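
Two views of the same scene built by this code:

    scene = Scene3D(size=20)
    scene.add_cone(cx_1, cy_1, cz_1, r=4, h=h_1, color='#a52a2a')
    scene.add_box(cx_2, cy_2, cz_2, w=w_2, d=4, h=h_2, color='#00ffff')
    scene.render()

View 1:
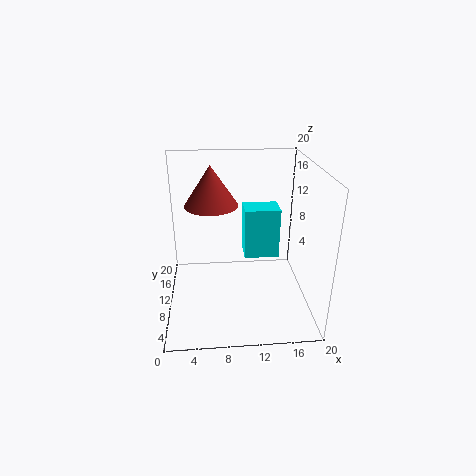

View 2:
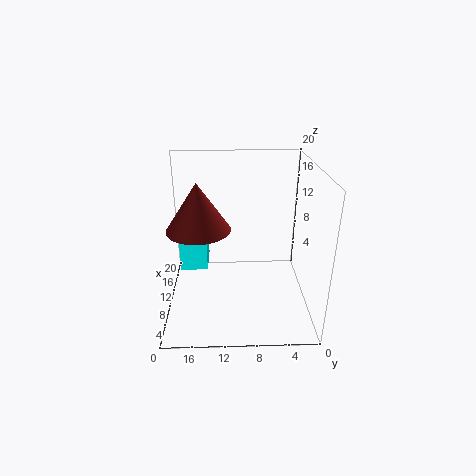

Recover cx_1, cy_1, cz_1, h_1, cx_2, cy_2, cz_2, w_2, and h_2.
cx_1 = 6.5; cy_1 = 15; cz_1 = 13; h_1 = 6; cx_2 = 11.5; cy_2 = 14.5; cz_2 = 4; w_2 = 5.5; h_2 = 8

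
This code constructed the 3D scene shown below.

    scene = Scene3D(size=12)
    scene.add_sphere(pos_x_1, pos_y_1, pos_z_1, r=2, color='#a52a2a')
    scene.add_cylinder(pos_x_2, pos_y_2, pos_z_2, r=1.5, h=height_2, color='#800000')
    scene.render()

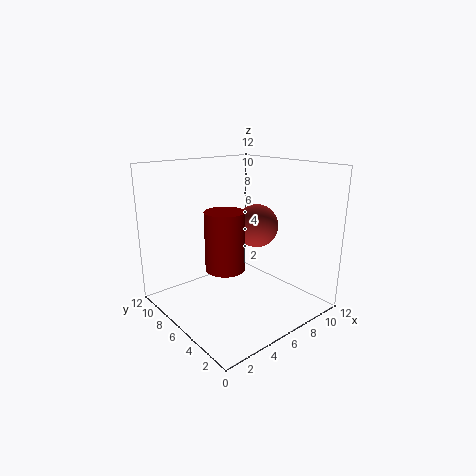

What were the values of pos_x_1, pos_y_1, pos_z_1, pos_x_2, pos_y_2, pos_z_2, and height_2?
pos_x_1 = 9.5; pos_y_1 = 7.5; pos_z_1 = 6; pos_x_2 = 3.5; pos_y_2 = 4.5; pos_z_2 = 4.5; height_2 = 4.5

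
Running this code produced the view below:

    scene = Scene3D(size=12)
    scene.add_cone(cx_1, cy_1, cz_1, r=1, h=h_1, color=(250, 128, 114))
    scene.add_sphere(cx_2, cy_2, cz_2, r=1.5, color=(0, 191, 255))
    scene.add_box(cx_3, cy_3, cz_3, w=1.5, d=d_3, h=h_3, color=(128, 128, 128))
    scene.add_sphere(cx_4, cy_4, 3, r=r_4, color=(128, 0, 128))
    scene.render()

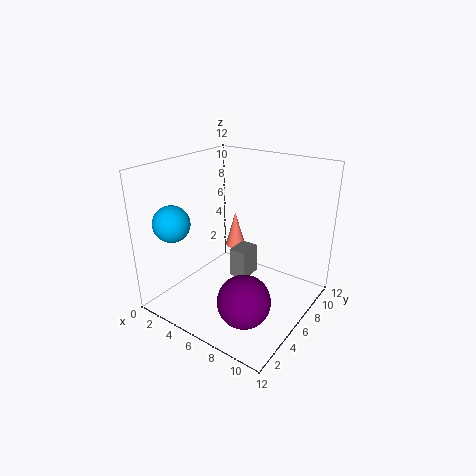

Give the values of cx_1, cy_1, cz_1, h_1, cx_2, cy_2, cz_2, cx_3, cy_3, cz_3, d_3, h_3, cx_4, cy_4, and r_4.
cx_1 = 2.5
cy_1 = 10.5
cz_1 = 2.5
h_1 = 3.5
cx_2 = 2
cy_2 = 2.5
cz_2 = 7.5
cx_3 = 5.5
cy_3 = 5.5
cz_3 = 2.5
d_3 = 2
h_3 = 2.5
cx_4 = 9
cy_4 = 2.5
r_4 = 2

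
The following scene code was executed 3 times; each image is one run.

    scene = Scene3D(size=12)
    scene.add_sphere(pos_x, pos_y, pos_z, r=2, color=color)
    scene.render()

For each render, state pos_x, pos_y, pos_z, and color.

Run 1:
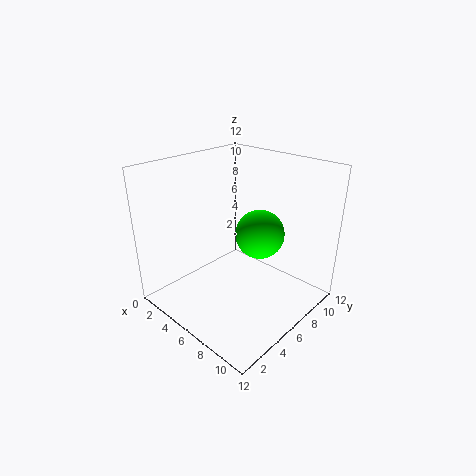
pos_x = 7.5; pos_y = 7; pos_z = 6.5; color = 'lime'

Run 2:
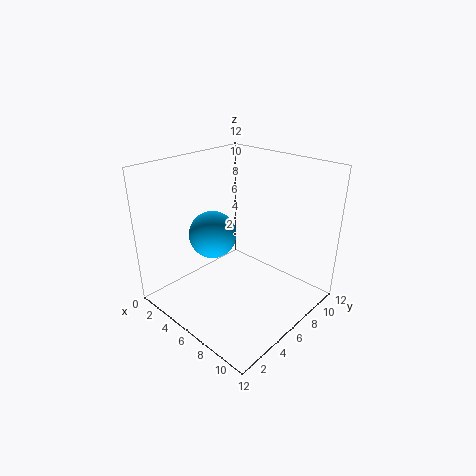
pos_x = 4; pos_y = 5; pos_z = 6; color = 'deepskyblue'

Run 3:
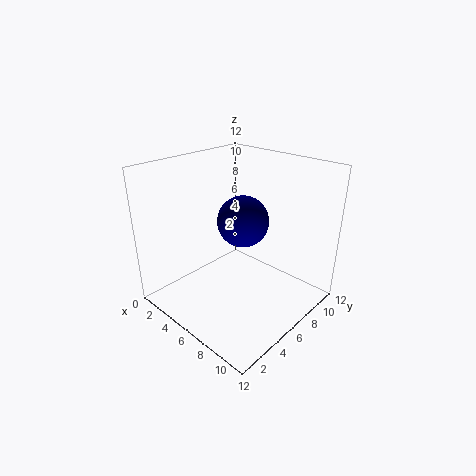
pos_x = 7; pos_y = 5.5; pos_z = 8; color = 'navy'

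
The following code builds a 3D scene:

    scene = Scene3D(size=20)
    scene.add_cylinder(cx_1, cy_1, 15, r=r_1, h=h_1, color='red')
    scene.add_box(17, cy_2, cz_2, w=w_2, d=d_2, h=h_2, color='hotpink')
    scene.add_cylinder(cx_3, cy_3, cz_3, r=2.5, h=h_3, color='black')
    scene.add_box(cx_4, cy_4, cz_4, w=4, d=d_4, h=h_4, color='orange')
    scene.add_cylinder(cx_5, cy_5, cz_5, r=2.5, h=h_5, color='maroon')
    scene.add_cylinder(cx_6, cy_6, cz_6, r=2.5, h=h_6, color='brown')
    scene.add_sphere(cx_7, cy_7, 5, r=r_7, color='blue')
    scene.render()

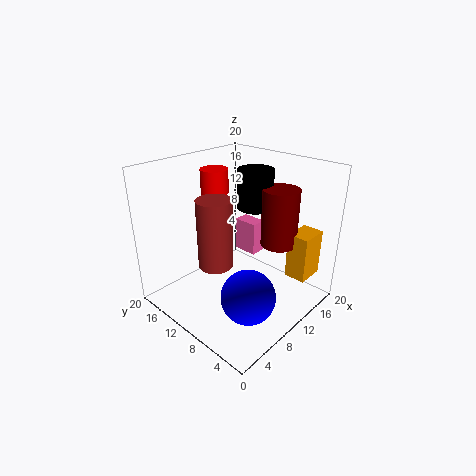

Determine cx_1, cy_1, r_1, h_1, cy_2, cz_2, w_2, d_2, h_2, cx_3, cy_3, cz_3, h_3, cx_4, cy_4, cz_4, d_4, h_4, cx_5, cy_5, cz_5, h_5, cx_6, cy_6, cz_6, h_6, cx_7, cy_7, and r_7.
cx_1 = 11, cy_1 = 15.5, r_1 = 2, h_1 = 3.5, cy_2 = 13, cz_2 = 3, w_2 = 2.5, d_2 = 4, h_2 = 5.5, cx_3 = 13.5, cy_3 = 10, cz_3 = 13.5, h_3 = 5.5, cx_4 = 14, cy_4 = 1.5, cz_4 = 4.5, d_4 = 3, h_4 = 6.5, cx_5 = 14, cy_5 = 6, cz_5 = 9, h_5 = 8, cx_6 = 8, cy_6 = 12.5, cz_6 = 5.5, h_6 = 10, cx_7 = 6, cy_7 = 4.5, r_7 = 3.5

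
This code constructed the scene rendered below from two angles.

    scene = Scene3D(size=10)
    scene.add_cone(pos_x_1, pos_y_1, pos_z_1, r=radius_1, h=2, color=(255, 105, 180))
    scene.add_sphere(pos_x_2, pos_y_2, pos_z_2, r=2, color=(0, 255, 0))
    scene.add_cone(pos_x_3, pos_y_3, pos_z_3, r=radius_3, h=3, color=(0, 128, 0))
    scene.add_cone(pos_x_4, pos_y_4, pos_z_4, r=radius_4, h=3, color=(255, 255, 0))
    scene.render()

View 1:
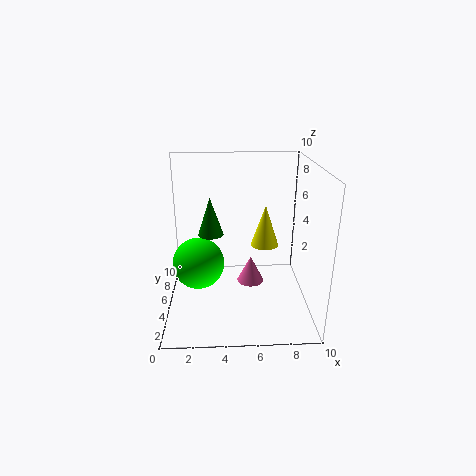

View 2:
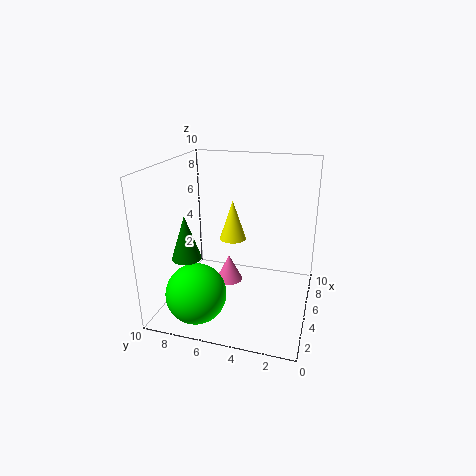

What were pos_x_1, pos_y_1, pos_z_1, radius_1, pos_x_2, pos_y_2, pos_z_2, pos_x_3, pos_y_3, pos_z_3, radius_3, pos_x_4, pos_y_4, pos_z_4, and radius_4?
pos_x_1 = 6, pos_y_1 = 6, pos_z_1 = 1, radius_1 = 1, pos_x_2 = 2, pos_y_2 = 7, pos_z_2 = 2, pos_x_3 = 3, pos_y_3 = 8, pos_z_3 = 4, radius_3 = 1, pos_x_4 = 7, pos_y_4 = 6, pos_z_4 = 4, radius_4 = 1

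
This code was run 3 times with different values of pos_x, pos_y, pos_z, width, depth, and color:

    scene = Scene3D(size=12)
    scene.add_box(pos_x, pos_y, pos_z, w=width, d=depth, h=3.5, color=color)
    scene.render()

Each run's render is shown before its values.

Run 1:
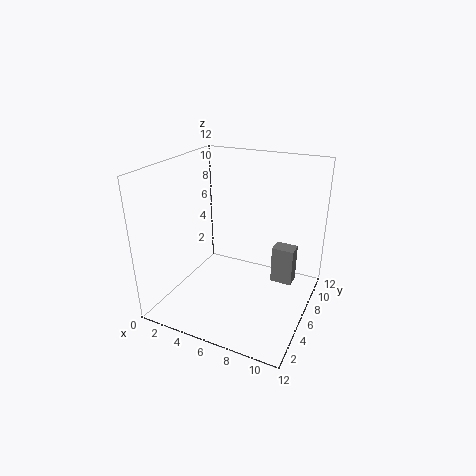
pos_x = 8; pos_y = 9; pos_z = 0.5; width = 2; depth = 1.5; color = 'gray'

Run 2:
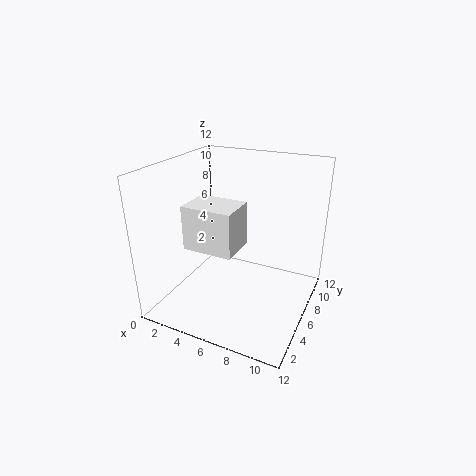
pos_x = 3; pos_y = 2.5; pos_z = 6; width = 4; depth = 3; color = 'white'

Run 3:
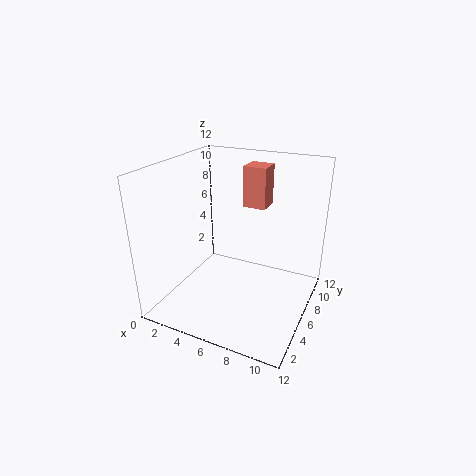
pos_x = 5.5; pos_y = 8; pos_z = 8; width = 2; depth = 2; color = 'salmon'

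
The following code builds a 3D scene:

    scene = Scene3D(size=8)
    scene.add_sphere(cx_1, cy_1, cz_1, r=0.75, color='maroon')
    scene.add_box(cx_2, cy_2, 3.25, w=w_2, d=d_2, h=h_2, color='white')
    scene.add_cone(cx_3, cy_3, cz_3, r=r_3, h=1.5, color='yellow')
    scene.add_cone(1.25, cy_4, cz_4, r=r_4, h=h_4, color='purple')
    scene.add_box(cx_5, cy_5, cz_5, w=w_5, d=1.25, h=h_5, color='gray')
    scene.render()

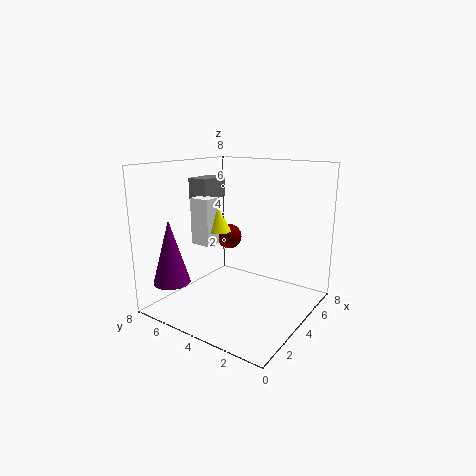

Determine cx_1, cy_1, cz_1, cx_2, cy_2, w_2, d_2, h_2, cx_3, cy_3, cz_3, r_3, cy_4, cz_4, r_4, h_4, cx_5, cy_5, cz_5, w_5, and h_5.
cx_1 = 5.25, cy_1 = 5.5, cz_1 = 3.5, cx_2 = 3.5, cy_2 = 5.75, w_2 = 1, d_2 = 1.25, h_2 = 2.75, cx_3 = 4.5, cy_3 = 5.75, cz_3 = 4, r_3 = 0.75, cy_4 = 6.5, cz_4 = 1.75, r_4 = 1, h_4 = 3.5, cx_5 = 4.25, cy_5 = 6.5, cz_5 = 5.75, w_5 = 2, h_5 = 1.25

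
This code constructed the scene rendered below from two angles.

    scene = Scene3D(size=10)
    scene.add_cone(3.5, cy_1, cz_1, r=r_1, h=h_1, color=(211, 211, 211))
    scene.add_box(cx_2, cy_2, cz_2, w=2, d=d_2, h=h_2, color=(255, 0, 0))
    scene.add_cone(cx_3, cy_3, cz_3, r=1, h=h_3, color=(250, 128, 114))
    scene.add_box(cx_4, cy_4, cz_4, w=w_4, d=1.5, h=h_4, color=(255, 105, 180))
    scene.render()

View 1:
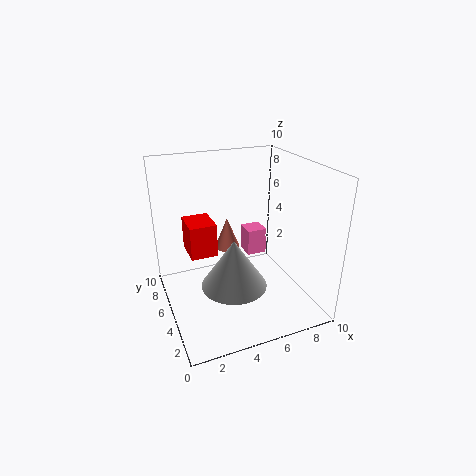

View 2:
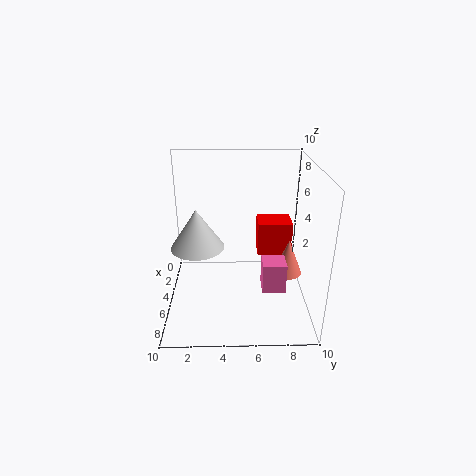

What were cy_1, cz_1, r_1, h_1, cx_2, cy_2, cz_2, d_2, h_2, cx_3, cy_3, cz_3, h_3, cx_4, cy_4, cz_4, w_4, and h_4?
cy_1 = 2
cz_1 = 3.5
r_1 = 2
h_1 = 3
cx_2 = 2
cy_2 = 6.5
cz_2 = 3
d_2 = 2.5
h_2 = 2.5
cx_3 = 5.5
cy_3 = 8.5
cz_3 = 2.5
h_3 = 2.5
cx_4 = 6.5
cy_4 = 6.5
cz_4 = 2.5
w_4 = 1.5
h_4 = 2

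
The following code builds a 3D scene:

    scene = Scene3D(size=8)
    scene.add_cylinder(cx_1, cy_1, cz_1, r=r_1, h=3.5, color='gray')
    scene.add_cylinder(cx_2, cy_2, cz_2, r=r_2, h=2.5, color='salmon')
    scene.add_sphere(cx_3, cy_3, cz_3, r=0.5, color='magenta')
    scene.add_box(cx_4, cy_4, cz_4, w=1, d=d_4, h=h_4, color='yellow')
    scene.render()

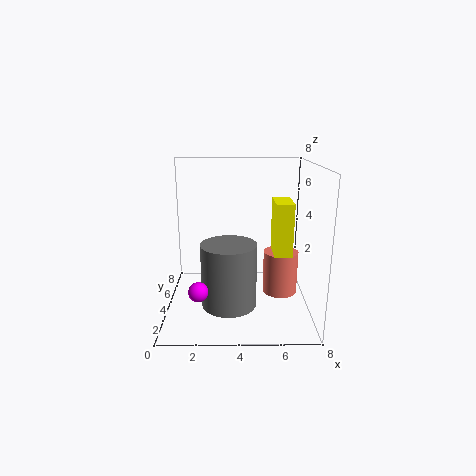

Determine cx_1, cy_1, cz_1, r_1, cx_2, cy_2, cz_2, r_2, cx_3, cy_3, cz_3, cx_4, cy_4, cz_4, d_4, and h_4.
cx_1 = 3.5, cy_1 = 3, cz_1 = 0.5, r_1 = 1.5, cx_2 = 6.5, cy_2 = 4.5, cz_2 = 0.5, r_2 = 1, cx_3 = 2, cy_3 = 1.5, cz_3 = 2, cx_4 = 6, cy_4 = 3.5, cz_4 = 3, d_4 = 2, h_4 = 3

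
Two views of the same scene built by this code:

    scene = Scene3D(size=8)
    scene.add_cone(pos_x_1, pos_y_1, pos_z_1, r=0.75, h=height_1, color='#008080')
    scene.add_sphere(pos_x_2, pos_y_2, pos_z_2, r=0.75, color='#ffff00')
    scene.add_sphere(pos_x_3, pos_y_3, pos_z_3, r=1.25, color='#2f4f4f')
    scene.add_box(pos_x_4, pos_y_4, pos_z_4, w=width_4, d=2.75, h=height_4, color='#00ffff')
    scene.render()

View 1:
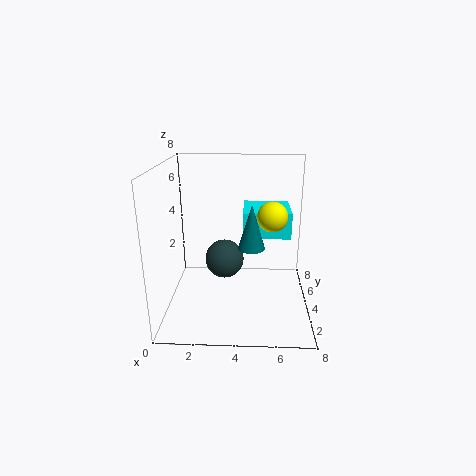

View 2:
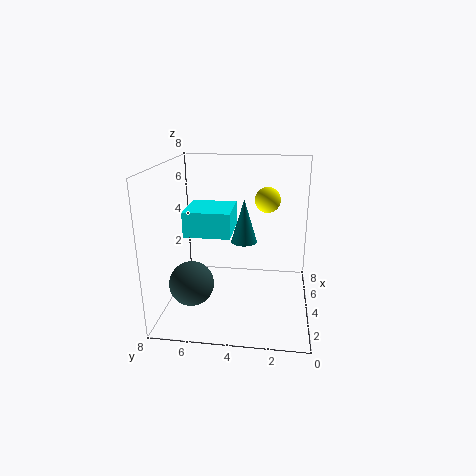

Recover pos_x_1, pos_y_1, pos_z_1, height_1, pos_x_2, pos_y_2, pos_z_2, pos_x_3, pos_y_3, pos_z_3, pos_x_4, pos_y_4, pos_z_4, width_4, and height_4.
pos_x_1 = 4.75, pos_y_1 = 3.75, pos_z_1 = 3.5, height_1 = 2.5, pos_x_2 = 5.75, pos_y_2 = 2.5, pos_z_2 = 5.75, pos_x_3 = 3, pos_y_3 = 6.5, pos_z_3 = 1.5, pos_x_4 = 4.25, pos_y_4 = 4.5, pos_z_4 = 3.75, width_4 = 2.75, height_4 = 1.5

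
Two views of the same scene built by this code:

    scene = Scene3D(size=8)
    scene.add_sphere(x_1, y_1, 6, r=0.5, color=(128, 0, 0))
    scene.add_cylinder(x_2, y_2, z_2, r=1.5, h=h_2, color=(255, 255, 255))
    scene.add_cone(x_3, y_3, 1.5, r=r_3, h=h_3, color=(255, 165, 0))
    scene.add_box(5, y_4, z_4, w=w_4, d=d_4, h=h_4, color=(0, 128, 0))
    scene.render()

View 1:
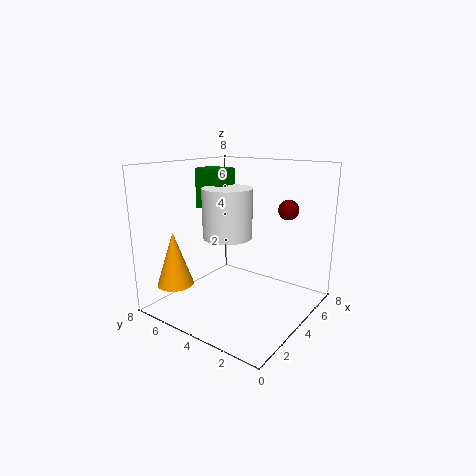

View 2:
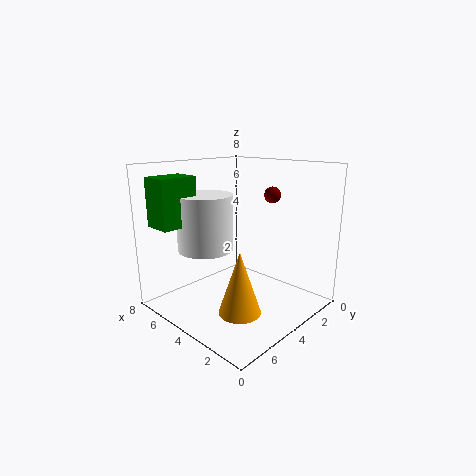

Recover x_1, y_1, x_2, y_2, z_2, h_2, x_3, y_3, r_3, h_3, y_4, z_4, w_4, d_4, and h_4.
x_1 = 4, y_1 = 1, x_2 = 5, y_2 = 5.5, z_2 = 3.5, h_2 = 3, x_3 = 1.5, y_3 = 6.5, r_3 = 1, h_3 = 3, y_4 = 6, z_4 = 5, w_4 = 1.5, d_4 = 2, h_4 = 2.5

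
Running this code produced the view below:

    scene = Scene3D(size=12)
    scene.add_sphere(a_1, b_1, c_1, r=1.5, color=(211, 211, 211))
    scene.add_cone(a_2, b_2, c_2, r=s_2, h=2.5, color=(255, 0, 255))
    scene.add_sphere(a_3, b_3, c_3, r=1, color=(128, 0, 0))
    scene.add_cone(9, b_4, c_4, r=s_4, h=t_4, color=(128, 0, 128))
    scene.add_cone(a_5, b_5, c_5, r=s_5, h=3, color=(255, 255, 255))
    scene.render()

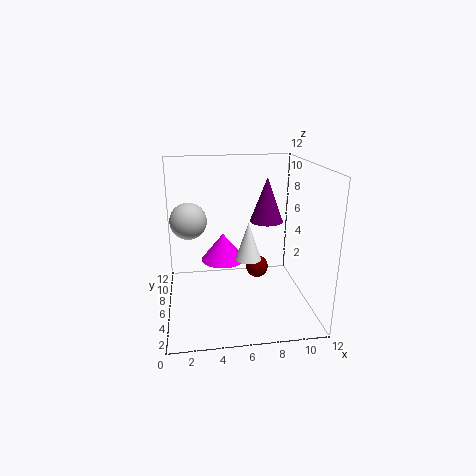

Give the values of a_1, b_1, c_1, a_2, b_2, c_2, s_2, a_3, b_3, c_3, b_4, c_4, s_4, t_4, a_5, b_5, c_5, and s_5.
a_1 = 2; b_1 = 6.5; c_1 = 7.5; a_2 = 5; b_2 = 8.5; c_2 = 3; s_2 = 2; a_3 = 8; b_3 = 7.5; c_3 = 2.5; b_4 = 8.5; c_4 = 6.5; s_4 = 1.5; t_4 = 4; a_5 = 6.5; b_5 = 4; c_5 = 5; s_5 = 1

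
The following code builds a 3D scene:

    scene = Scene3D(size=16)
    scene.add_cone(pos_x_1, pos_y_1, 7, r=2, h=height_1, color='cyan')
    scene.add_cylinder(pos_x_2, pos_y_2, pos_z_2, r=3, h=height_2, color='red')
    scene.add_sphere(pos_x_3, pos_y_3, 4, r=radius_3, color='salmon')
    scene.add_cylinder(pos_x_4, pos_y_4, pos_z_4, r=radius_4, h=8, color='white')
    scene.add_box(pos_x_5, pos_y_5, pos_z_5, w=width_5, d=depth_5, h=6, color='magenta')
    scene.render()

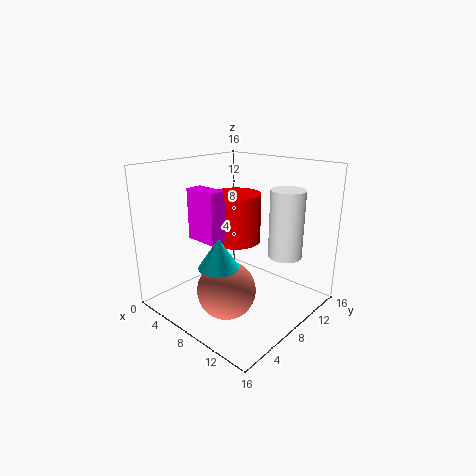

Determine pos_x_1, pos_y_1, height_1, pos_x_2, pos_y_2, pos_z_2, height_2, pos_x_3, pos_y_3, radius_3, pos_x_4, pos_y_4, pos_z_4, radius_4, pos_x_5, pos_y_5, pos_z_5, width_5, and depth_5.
pos_x_1 = 10, pos_y_1 = 3, height_1 = 3, pos_x_2 = 5, pos_y_2 = 11, pos_z_2 = 6, height_2 = 6, pos_x_3 = 10, pos_y_3 = 4, radius_3 = 3, pos_x_4 = 11, pos_y_4 = 13, pos_z_4 = 5, radius_4 = 2, pos_x_5 = 2, pos_y_5 = 6, pos_z_5 = 7, width_5 = 4, depth_5 = 2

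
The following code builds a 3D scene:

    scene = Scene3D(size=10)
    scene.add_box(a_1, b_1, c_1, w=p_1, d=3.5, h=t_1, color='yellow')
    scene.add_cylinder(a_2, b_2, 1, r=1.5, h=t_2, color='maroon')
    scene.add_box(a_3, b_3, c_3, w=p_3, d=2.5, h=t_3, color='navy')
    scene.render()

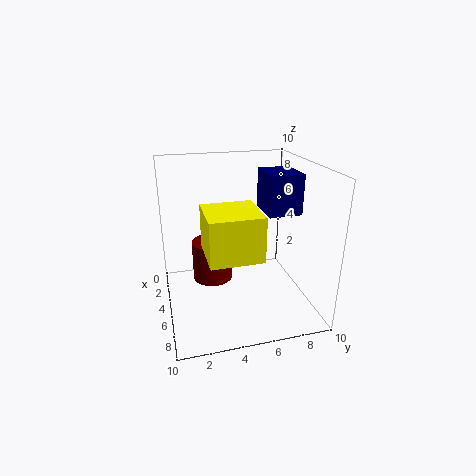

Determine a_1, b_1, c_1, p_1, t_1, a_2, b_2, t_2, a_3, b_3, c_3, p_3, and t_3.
a_1 = 4.5; b_1 = 2.5; c_1 = 4.5; p_1 = 3.5; t_1 = 3; a_2 = 3; b_2 = 3.5; t_2 = 3; a_3 = 1.5; b_3 = 7.5; c_3 = 6; p_3 = 3; t_3 = 3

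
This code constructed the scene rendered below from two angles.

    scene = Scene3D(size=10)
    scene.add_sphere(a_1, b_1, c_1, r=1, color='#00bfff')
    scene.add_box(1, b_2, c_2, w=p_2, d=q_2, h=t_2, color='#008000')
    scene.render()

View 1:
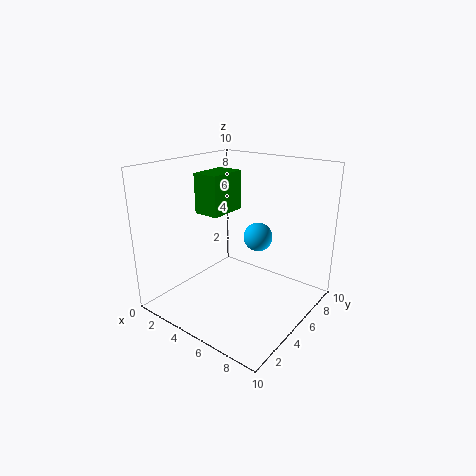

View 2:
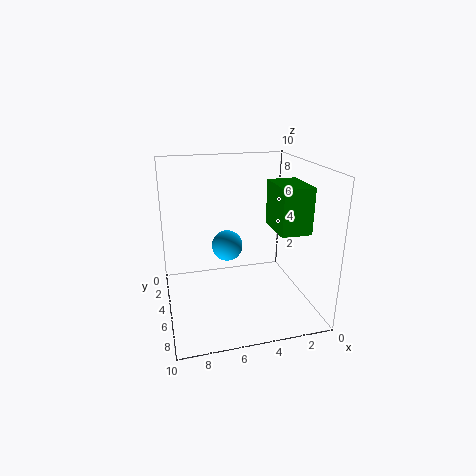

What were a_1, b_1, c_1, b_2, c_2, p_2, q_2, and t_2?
a_1 = 6
b_1 = 6
c_1 = 5
b_2 = 5
c_2 = 6
p_2 = 2
q_2 = 3
t_2 = 3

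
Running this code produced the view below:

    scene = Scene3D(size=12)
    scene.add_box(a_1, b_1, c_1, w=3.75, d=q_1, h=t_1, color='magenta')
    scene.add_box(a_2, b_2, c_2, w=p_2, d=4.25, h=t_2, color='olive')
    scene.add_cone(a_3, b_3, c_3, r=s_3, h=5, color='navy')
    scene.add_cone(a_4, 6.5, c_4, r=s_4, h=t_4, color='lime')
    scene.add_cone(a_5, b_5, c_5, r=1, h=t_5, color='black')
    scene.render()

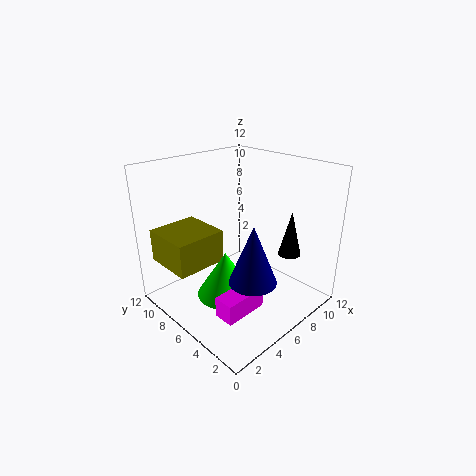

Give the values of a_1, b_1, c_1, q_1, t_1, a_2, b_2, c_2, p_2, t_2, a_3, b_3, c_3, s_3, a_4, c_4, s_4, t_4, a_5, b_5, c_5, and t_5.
a_1 = 2.5, b_1 = 3.25, c_1 = 0.5, q_1 = 1.75, t_1 = 1.75, a_2 = 0.75, b_2 = 6.75, c_2 = 4, p_2 = 4.25, t_2 = 2.75, a_3 = 5.75, b_3 = 4, c_3 = 2.75, s_3 = 2, a_4 = 5, c_4 = 0.75, s_4 = 2.5, t_4 = 4, a_5 = 10.25, b_5 = 3.75, c_5 = 3.75, t_5 = 4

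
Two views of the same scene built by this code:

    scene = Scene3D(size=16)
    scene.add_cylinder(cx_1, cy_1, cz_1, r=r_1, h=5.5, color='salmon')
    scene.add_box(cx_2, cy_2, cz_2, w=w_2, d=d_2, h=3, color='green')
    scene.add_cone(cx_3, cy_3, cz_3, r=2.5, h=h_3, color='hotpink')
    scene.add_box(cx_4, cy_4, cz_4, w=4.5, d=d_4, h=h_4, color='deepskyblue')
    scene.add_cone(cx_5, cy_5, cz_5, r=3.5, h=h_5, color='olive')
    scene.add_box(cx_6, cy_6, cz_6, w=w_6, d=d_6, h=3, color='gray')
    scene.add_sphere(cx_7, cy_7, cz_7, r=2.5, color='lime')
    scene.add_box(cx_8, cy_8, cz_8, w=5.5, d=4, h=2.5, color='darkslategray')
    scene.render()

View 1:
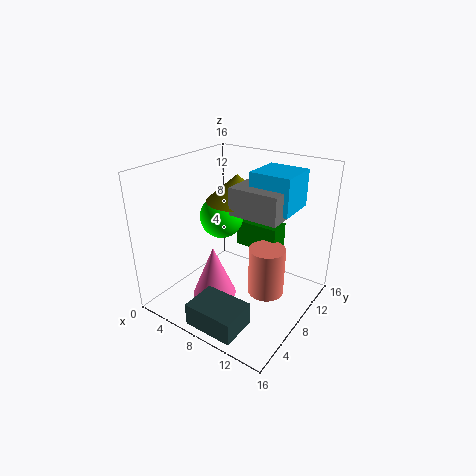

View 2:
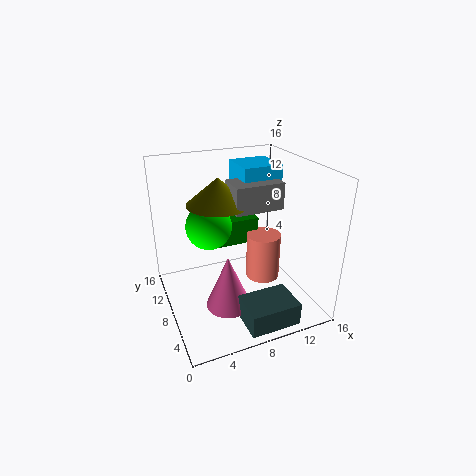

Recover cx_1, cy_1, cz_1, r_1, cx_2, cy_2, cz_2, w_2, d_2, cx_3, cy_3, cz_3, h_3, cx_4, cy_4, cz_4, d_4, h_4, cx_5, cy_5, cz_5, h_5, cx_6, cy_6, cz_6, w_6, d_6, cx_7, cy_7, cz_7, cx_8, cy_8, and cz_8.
cx_1 = 11.5
cy_1 = 8.5
cz_1 = 2
r_1 = 2
cx_2 = 6.5
cy_2 = 10
cz_2 = 6
w_2 = 5
d_2 = 2.5
cx_3 = 6
cy_3 = 6
cz_3 = 1
h_3 = 6
cx_4 = 9
cy_4 = 8.5
cz_4 = 11.5
d_4 = 4.5
h_4 = 4
cx_5 = 6.5
cy_5 = 10
cz_5 = 11.5
h_5 = 3
cx_6 = 7.5
cy_6 = 7
cz_6 = 11
w_6 = 5.5
d_6 = 3.5
cx_7 = 5
cy_7 = 9
cz_7 = 9.5
cx_8 = 6.5
cy_8 = 0.5
cz_8 = 0.5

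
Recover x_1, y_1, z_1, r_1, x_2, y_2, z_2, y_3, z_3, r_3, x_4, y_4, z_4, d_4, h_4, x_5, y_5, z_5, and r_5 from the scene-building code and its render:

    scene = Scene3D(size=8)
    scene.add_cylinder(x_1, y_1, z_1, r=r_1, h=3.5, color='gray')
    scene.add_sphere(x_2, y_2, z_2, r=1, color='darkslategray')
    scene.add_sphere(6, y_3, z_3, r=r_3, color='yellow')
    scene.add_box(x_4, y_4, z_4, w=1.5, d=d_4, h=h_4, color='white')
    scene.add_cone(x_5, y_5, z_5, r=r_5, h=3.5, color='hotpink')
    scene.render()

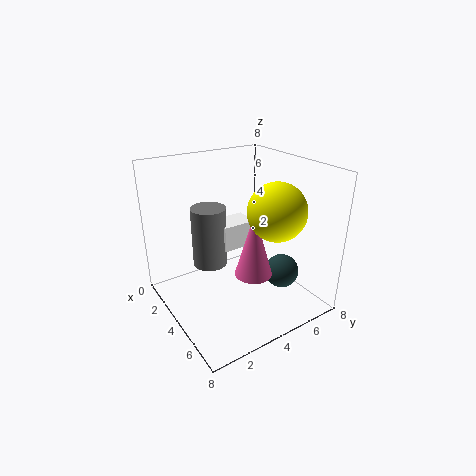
x_1 = 2.5; y_1 = 3; z_1 = 2; r_1 = 1; x_2 = 5; y_2 = 6.5; z_2 = 1.5; y_3 = 5; z_3 = 6; r_3 = 1.5; x_4 = 2; y_4 = 3.5; z_4 = 3; d_4 = 2; h_4 = 1.5; x_5 = 5.5; y_5 = 4; z_5 = 2.5; r_5 = 1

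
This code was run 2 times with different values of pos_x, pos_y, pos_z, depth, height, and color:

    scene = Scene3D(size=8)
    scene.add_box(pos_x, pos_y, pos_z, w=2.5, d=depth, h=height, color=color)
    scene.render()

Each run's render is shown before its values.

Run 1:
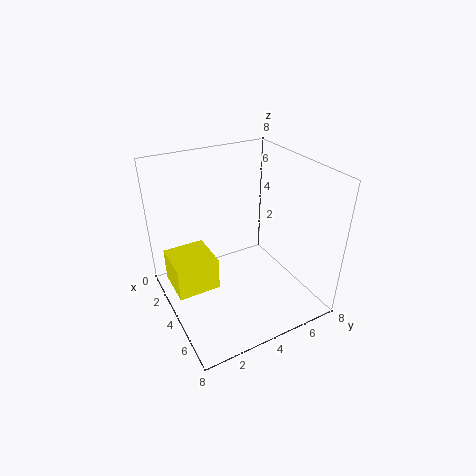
pos_x = 1
pos_y = 0.5
pos_z = 0.5
depth = 2.5
height = 2
color = 'yellow'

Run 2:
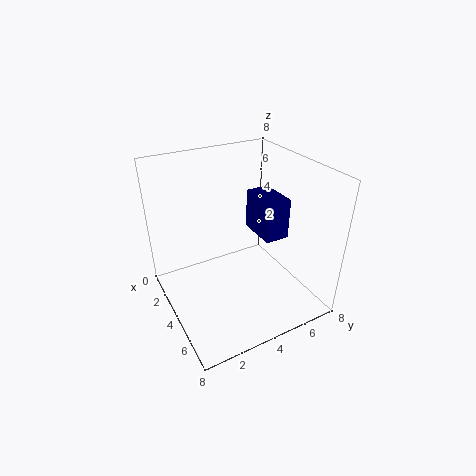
pos_x = 1.5
pos_y = 6
pos_z = 3
depth = 1.5
height = 2.5
color = 'navy'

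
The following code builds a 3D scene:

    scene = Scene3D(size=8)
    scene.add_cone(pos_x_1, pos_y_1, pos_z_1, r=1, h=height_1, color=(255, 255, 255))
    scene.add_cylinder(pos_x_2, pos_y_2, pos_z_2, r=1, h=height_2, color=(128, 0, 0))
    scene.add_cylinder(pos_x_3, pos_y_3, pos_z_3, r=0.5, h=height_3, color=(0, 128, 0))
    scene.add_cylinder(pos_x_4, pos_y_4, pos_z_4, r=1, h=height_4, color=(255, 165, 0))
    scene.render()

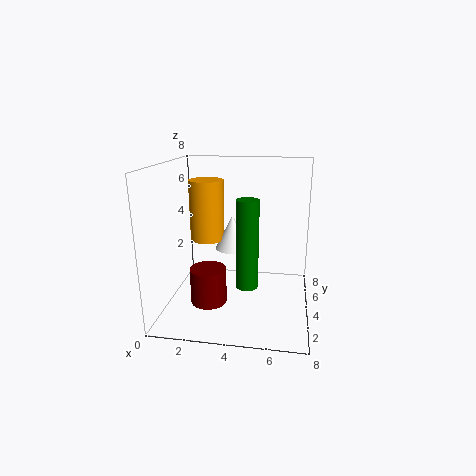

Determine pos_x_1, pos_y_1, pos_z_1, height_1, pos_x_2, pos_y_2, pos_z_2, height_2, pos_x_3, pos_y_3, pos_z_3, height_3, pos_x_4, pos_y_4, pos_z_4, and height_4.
pos_x_1 = 3.5, pos_y_1 = 5, pos_z_1 = 3, height_1 = 2, pos_x_2 = 2.5, pos_y_2 = 3, pos_z_2 = 0.5, height_2 = 2, pos_x_3 = 5, pos_y_3 = 0.5, pos_z_3 = 3, height_3 = 4, pos_x_4 = 2, pos_y_4 = 5, pos_z_4 = 3.5, height_4 = 3.5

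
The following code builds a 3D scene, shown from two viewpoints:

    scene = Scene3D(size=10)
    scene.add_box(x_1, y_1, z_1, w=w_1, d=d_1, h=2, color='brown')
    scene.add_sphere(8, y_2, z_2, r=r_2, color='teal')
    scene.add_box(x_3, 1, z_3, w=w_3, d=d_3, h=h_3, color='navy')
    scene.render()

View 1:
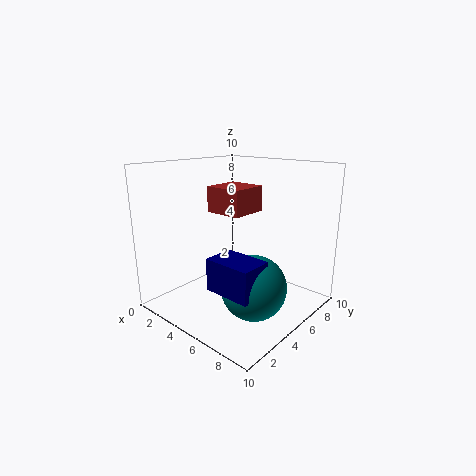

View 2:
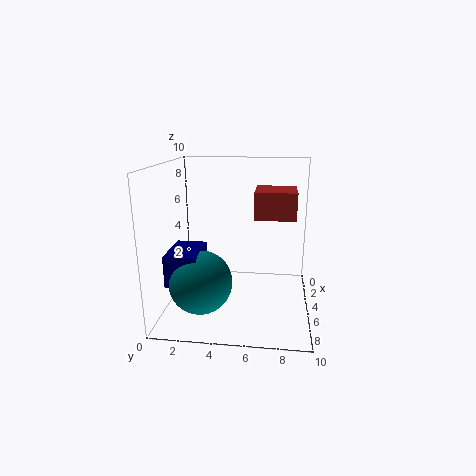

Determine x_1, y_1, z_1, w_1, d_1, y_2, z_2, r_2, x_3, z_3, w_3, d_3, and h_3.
x_1 = 1
y_1 = 6
z_1 = 6
w_1 = 3
d_1 = 3
y_2 = 3
z_2 = 3
r_2 = 2
x_3 = 6
z_3 = 3
w_3 = 3
d_3 = 2
h_3 = 2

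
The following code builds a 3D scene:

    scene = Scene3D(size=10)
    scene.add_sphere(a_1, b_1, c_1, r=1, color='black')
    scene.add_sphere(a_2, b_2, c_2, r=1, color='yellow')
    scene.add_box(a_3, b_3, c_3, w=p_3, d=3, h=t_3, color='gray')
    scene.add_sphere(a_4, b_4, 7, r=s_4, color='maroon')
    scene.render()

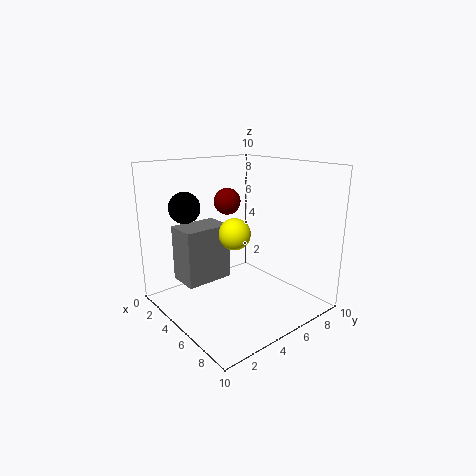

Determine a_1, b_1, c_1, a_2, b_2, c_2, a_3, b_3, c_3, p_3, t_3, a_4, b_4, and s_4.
a_1 = 4
b_1 = 1.5
c_1 = 7.5
a_2 = 6.5
b_2 = 3.5
c_2 = 6
a_3 = 4
b_3 = 0.5
c_3 = 3
p_3 = 2
t_3 = 3.5
a_4 = 2.5
b_4 = 6
s_4 = 1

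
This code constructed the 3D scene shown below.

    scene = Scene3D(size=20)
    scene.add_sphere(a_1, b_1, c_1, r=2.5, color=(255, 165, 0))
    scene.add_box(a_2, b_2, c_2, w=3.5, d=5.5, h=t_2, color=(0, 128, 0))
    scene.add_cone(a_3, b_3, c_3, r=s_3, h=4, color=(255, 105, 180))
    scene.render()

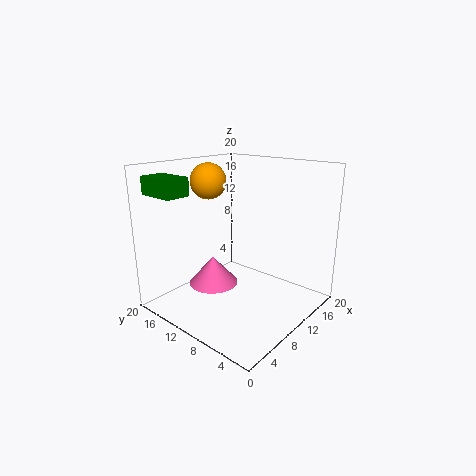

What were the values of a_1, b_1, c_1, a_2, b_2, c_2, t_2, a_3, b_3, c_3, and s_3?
a_1 = 9; b_1 = 14.5; c_1 = 17.5; a_2 = 2; b_2 = 14.5; c_2 = 16; t_2 = 2.5; a_3 = 8; b_3 = 13; c_3 = 3; s_3 = 3.5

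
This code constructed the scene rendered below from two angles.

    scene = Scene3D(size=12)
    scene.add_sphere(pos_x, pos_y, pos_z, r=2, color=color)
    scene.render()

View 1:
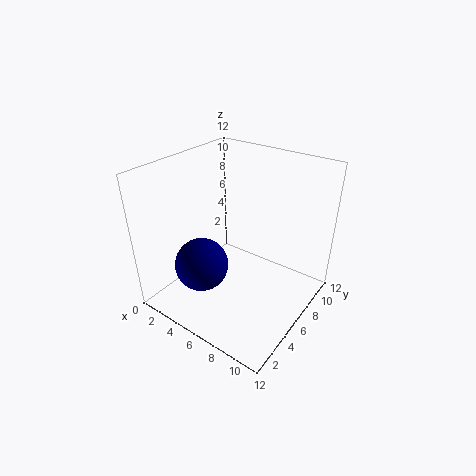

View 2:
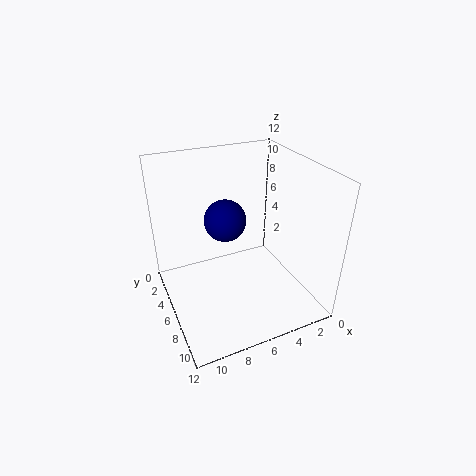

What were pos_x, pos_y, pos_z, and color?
pos_x = 5.5; pos_y = 2; pos_z = 5.5; color = 'navy'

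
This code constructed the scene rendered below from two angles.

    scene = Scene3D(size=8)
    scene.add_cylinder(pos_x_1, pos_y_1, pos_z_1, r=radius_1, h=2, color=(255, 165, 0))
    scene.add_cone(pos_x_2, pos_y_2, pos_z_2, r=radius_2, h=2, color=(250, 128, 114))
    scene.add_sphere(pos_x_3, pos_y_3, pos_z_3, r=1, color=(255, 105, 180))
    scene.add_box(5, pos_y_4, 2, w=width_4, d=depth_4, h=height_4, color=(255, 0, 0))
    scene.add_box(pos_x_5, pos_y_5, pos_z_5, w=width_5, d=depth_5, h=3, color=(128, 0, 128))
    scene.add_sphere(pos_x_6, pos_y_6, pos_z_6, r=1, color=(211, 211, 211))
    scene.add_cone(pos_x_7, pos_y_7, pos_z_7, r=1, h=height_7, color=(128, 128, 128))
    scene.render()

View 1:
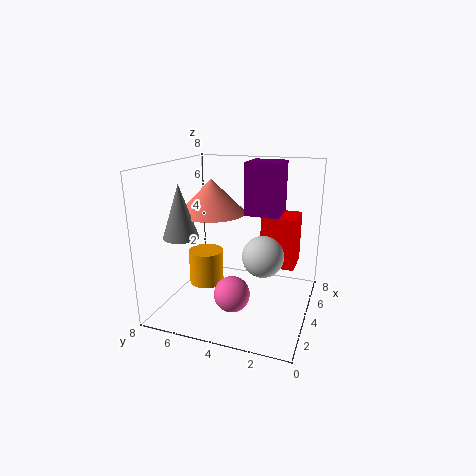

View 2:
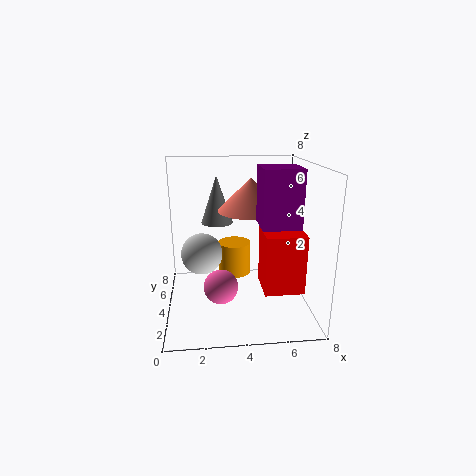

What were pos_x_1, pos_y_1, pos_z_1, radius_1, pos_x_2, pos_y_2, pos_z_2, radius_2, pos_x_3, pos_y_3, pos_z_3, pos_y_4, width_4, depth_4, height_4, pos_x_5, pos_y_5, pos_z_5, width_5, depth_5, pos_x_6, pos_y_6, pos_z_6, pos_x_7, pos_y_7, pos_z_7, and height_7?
pos_x_1 = 4; pos_y_1 = 6; pos_z_1 = 1; radius_1 = 1; pos_x_2 = 5; pos_y_2 = 6; pos_z_2 = 5; radius_2 = 2; pos_x_3 = 3; pos_y_3 = 4; pos_z_3 = 1; pos_y_4 = 1; width_4 = 2; depth_4 = 2; height_4 = 3; pos_x_5 = 5; pos_y_5 = 2; pos_z_5 = 5; width_5 = 2; depth_5 = 2; pos_x_6 = 2; pos_y_6 = 2; pos_z_6 = 4; pos_x_7 = 3; pos_y_7 = 7; pos_z_7 = 4; height_7 = 3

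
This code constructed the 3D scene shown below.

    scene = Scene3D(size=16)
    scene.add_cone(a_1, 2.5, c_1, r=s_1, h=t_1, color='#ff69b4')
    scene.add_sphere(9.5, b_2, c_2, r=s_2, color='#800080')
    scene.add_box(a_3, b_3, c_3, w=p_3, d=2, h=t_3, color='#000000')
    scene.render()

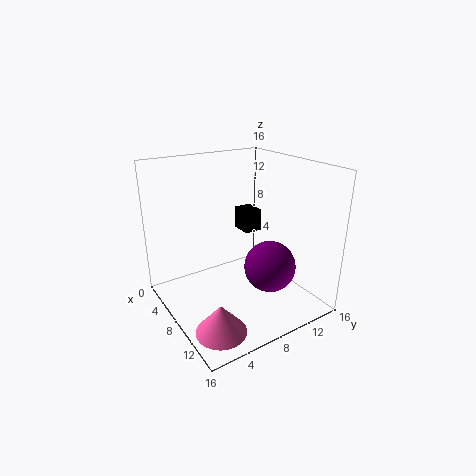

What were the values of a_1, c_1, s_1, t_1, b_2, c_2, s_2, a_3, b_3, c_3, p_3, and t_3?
a_1 = 13.5; c_1 = 1.5; s_1 = 2.5; t_1 = 3; b_2 = 11.5; c_2 = 4; s_2 = 3; a_3 = 5; b_3 = 9.5; c_3 = 8; p_3 = 2.5; t_3 = 2.5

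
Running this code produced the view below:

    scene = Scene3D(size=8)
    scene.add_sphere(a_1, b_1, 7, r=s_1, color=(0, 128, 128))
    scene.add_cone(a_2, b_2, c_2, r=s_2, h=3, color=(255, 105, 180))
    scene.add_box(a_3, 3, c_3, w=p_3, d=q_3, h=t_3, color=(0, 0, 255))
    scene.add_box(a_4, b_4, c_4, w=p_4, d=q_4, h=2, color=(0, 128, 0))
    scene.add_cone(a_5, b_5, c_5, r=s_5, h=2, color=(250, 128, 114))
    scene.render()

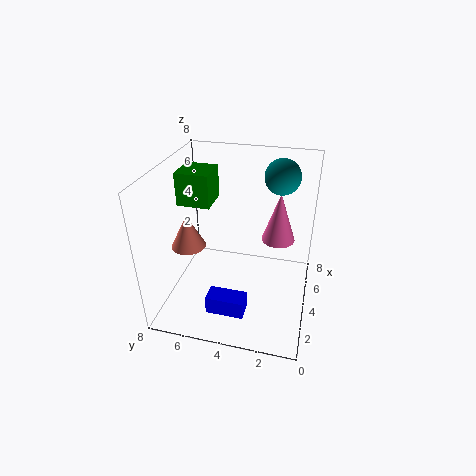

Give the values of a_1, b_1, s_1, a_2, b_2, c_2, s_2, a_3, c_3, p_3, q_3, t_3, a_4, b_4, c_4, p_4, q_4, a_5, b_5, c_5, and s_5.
a_1 = 6
b_1 = 2
s_1 = 1
a_2 = 6
b_2 = 2
c_2 = 3
s_2 = 1
a_3 = 1
c_3 = 1
p_3 = 1
q_3 = 2
t_3 = 1
a_4 = 5
b_4 = 6
c_4 = 5
p_4 = 2
q_4 = 2
a_5 = 4
b_5 = 7
c_5 = 3
s_5 = 1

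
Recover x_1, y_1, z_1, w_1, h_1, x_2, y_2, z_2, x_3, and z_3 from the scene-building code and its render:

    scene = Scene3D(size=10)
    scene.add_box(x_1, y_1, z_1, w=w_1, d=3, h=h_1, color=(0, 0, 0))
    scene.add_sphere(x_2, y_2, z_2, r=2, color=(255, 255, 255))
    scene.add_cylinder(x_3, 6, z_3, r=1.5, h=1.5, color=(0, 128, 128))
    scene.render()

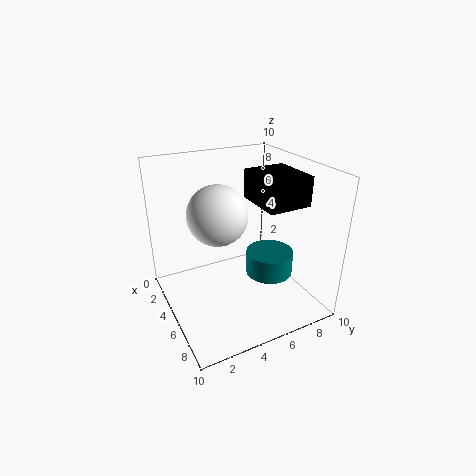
x_1 = 4; y_1 = 6; z_1 = 7.5; w_1 = 3.5; h_1 = 2; x_2 = 5; y_2 = 3.5; z_2 = 7; x_3 = 7.5; z_3 = 3.5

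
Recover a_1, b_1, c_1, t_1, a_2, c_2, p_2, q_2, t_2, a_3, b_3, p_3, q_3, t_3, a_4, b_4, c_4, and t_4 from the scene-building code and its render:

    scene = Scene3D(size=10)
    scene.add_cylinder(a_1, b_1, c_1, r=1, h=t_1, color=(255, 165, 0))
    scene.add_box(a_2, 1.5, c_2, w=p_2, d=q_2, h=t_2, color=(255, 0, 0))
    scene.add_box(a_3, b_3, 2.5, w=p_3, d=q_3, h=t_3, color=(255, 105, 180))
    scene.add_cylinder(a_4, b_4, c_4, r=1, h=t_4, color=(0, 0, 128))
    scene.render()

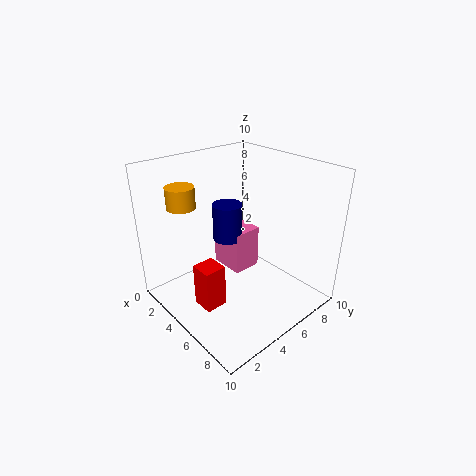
a_1 = 2; b_1 = 2.5; c_1 = 7; t_1 = 1.5; a_2 = 4.5; c_2 = 1; p_2 = 1.5; q_2 = 1.5; t_2 = 3; a_3 = 3; b_3 = 4.5; p_3 = 2.5; q_3 = 2; t_3 = 3; a_4 = 4.5; b_4 = 4.5; c_4 = 5; t_4 = 2.5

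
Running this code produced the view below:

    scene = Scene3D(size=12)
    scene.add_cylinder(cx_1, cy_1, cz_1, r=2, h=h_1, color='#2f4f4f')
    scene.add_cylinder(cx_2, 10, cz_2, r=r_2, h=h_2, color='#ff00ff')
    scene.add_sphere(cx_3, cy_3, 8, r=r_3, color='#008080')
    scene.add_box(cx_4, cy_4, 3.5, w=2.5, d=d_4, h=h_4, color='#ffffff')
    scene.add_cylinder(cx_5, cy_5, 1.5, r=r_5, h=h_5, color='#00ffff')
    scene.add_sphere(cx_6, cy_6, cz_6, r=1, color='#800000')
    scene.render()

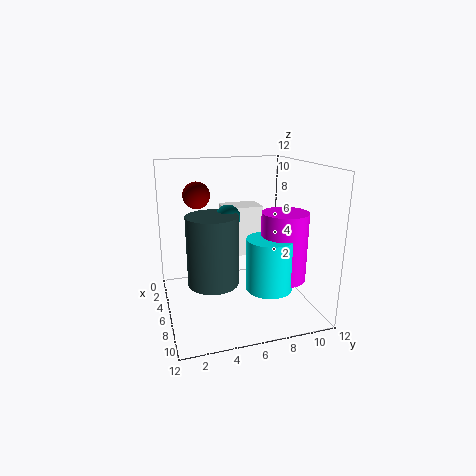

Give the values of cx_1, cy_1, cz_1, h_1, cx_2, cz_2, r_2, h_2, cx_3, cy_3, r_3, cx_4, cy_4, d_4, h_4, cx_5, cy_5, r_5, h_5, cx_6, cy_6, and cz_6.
cx_1 = 7.5
cy_1 = 3.5
cz_1 = 3
h_1 = 5.5
cx_2 = 6.5
cz_2 = 2
r_2 = 2
h_2 = 6
cx_3 = 6.5
cy_3 = 5
r_3 = 1
cx_4 = 1.5
cy_4 = 5.5
d_4 = 3.5
h_4 = 4.5
cx_5 = 7
cy_5 = 8.5
r_5 = 2
h_5 = 4.5
cx_6 = 7
cy_6 = 2.5
cz_6 = 10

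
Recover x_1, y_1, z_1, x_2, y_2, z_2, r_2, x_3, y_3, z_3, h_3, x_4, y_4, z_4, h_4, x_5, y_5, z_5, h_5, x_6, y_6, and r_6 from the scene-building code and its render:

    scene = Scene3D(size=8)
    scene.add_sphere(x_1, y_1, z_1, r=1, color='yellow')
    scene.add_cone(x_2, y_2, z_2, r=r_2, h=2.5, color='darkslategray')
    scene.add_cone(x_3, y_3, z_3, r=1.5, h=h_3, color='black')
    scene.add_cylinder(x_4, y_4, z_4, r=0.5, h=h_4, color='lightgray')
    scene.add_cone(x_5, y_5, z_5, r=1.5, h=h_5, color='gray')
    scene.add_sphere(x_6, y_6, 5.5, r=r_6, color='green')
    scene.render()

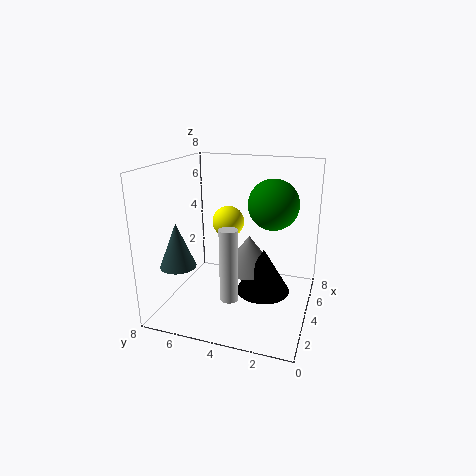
x_1 = 6.5; y_1 = 5.5; z_1 = 4; x_2 = 2.5; y_2 = 7; z_2 = 2.5; r_2 = 1; x_3 = 4; y_3 = 2.5; z_3 = 1; h_3 = 2.5; x_4 = 2.5; y_4 = 4; z_4 = 1; h_4 = 4; x_5 = 4.5; y_5 = 3.5; z_5 = 2; h_5 = 2; x_6 = 6; y_6 = 2.5; r_6 = 1.5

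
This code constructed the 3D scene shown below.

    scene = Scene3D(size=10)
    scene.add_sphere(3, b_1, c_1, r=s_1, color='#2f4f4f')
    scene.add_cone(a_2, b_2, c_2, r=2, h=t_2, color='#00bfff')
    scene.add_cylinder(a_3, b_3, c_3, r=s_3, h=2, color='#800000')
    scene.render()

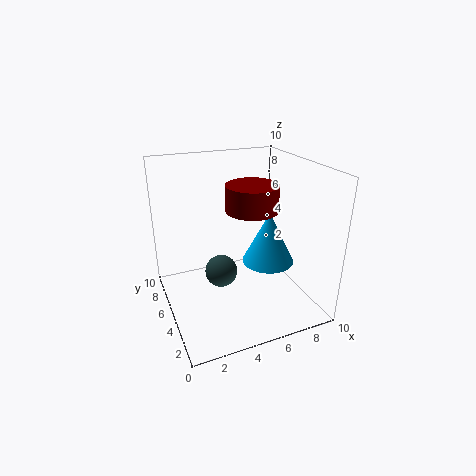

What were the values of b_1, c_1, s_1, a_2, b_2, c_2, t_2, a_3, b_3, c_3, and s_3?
b_1 = 3
c_1 = 4
s_1 = 1
a_2 = 8
b_2 = 6
c_2 = 2
t_2 = 4
a_3 = 7
b_3 = 7
c_3 = 6
s_3 = 2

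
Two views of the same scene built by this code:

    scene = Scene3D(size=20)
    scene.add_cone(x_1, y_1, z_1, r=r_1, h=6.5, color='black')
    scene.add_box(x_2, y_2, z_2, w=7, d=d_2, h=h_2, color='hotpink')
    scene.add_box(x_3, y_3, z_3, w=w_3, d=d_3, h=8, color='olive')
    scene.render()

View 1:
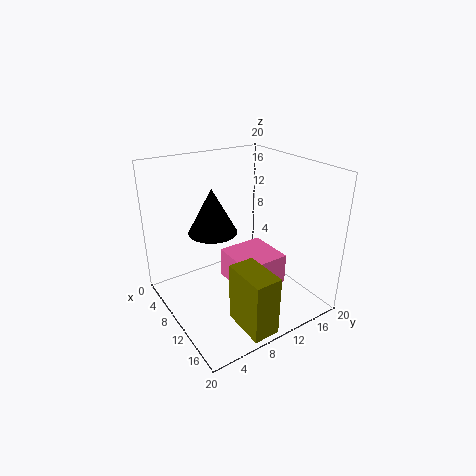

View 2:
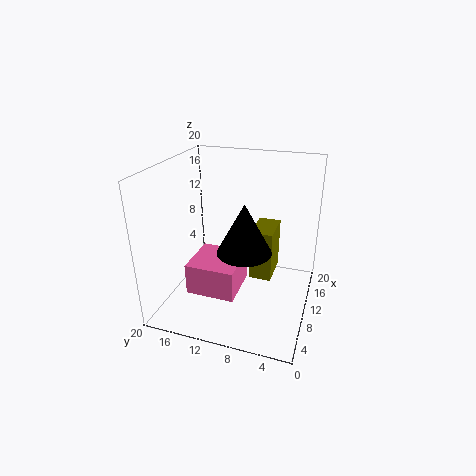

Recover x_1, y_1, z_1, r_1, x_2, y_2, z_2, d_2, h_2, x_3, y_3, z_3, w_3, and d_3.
x_1 = 6.5
y_1 = 8
z_1 = 10
r_1 = 3.5
x_2 = 6
y_2 = 9.5
z_2 = 2
d_2 = 7
h_2 = 4.5
x_3 = 14
y_3 = 6
z_3 = 1
w_3 = 6
d_3 = 3.5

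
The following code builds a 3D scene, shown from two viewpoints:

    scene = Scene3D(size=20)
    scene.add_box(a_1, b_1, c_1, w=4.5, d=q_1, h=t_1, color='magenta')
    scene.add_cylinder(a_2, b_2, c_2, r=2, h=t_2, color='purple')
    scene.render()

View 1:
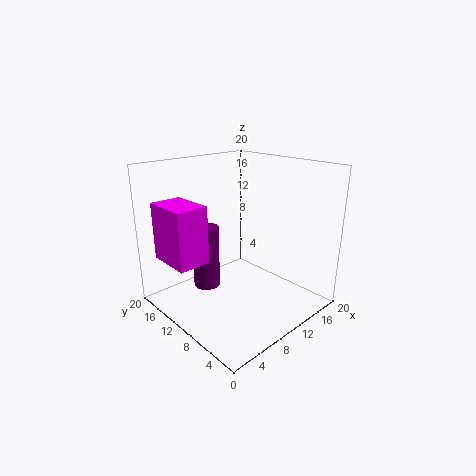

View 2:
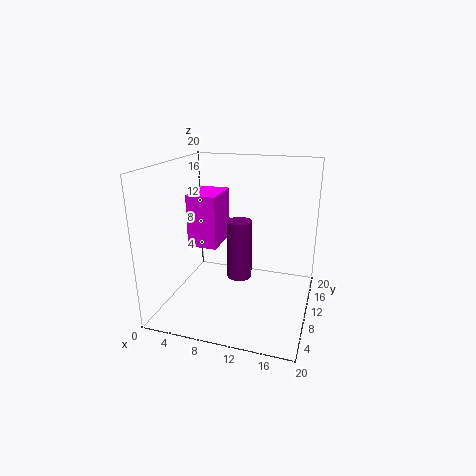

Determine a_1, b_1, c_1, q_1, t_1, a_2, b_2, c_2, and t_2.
a_1 = 1.5, b_1 = 11.5, c_1 = 7, q_1 = 6.5, t_1 = 8, a_2 = 8.5, b_2 = 15.5, c_2 = 1, t_2 = 9.5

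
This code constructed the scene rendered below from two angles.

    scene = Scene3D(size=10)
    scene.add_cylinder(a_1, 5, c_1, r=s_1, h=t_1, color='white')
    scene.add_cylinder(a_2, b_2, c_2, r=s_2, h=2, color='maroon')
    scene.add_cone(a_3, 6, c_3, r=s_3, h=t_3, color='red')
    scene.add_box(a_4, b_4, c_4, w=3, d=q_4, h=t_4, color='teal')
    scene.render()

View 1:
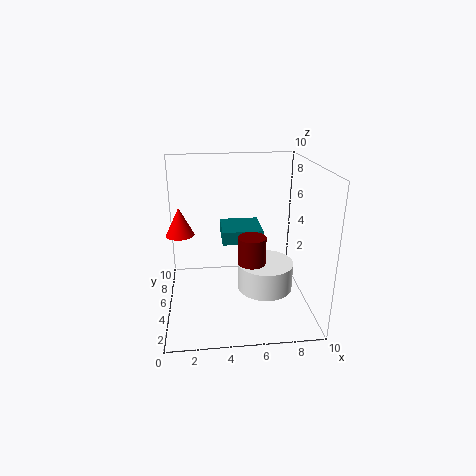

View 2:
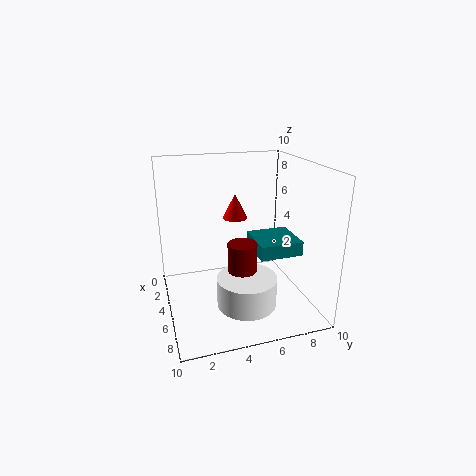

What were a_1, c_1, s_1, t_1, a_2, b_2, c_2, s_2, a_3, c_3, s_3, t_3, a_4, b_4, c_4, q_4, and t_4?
a_1 = 7; c_1 = 1; s_1 = 2; t_1 = 2; a_2 = 6; b_2 = 5; c_2 = 3; s_2 = 1; a_3 = 1; c_3 = 5; s_3 = 1; t_3 = 2; a_4 = 4; b_4 = 6; c_4 = 4; q_4 = 3; t_4 = 1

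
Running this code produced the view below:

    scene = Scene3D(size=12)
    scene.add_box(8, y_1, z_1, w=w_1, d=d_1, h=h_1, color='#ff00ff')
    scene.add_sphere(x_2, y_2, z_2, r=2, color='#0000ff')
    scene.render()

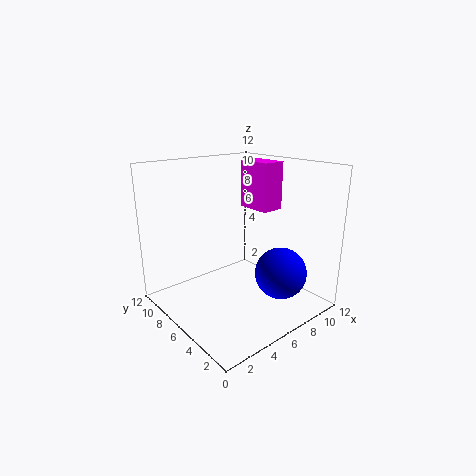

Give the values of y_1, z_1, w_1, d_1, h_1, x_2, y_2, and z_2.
y_1 = 5; z_1 = 8; w_1 = 2; d_1 = 3; h_1 = 4; x_2 = 7; y_2 = 2; z_2 = 4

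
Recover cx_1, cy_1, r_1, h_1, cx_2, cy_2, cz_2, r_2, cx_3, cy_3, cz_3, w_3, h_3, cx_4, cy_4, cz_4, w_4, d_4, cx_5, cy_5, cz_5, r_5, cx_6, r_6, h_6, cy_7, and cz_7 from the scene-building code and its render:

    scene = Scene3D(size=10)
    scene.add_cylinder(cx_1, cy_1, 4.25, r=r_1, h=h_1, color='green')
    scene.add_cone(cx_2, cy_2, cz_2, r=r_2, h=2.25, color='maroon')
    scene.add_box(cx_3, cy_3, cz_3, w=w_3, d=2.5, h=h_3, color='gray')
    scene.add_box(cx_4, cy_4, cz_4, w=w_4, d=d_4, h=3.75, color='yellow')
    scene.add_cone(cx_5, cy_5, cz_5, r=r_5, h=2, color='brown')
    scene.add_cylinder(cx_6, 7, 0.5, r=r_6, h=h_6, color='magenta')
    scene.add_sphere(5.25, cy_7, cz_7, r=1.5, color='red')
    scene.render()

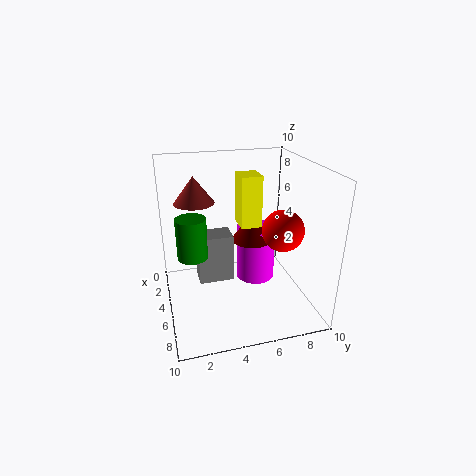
cx_1 = 5.5; cy_1 = 1.75; r_1 = 1; h_1 = 2.75; cx_2 = 3.5; cy_2 = 6.5; cz_2 = 4; r_2 = 1.5; cx_3 = 3; cy_3 = 2.25; cz_3 = 1.5; w_3 = 1.75; h_3 = 3.5; cx_4 = 2.5; cy_4 = 5.5; cz_4 = 5.25; w_4 = 1.75; d_4 = 1.5; cx_5 = 2; cy_5 = 2.5; cz_5 = 6.75; r_5 = 1.5; cx_6 = 3; r_6 = 1.5; h_6 = 4.25; cy_7 = 8.25; cz_7 = 5.25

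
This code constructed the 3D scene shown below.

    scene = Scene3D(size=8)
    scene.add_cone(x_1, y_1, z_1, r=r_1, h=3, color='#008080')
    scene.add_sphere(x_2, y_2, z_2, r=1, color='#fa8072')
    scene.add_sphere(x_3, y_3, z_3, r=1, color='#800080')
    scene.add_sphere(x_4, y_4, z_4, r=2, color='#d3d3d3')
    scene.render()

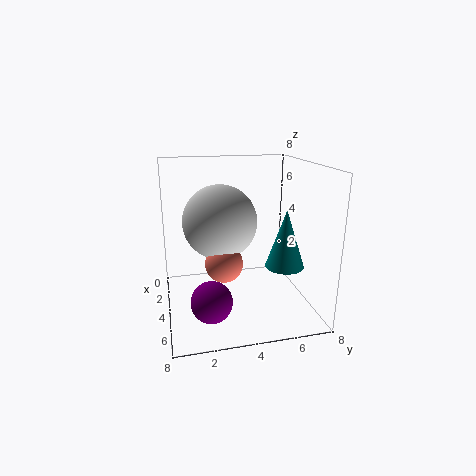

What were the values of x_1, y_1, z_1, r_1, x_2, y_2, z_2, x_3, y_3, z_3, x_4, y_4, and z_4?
x_1 = 6; y_1 = 6; z_1 = 3; r_1 = 1; x_2 = 5; y_2 = 3; z_2 = 3; x_3 = 7; y_3 = 2; z_3 = 2; x_4 = 4; y_4 = 3; z_4 = 5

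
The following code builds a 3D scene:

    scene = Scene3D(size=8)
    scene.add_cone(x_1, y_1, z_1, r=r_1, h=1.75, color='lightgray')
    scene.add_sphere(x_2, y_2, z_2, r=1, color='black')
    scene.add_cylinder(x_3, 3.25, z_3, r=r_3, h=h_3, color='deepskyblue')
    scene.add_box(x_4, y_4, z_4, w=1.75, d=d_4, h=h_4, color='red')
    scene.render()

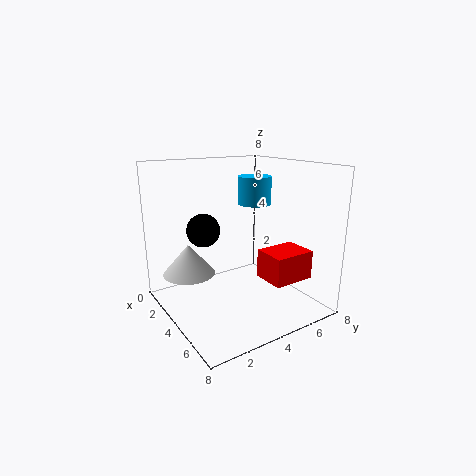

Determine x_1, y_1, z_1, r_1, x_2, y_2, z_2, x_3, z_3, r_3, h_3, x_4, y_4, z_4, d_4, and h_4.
x_1 = 2.25
y_1 = 1.75
z_1 = 1.75
r_1 = 1.5
x_2 = 1.75
y_2 = 3
z_2 = 4
x_3 = 6.5
z_3 = 6.5
r_3 = 0.75
h_3 = 1.25
x_4 = 5.5
y_4 = 4.25
z_4 = 2.25
d_4 = 2.25
h_4 = 1.5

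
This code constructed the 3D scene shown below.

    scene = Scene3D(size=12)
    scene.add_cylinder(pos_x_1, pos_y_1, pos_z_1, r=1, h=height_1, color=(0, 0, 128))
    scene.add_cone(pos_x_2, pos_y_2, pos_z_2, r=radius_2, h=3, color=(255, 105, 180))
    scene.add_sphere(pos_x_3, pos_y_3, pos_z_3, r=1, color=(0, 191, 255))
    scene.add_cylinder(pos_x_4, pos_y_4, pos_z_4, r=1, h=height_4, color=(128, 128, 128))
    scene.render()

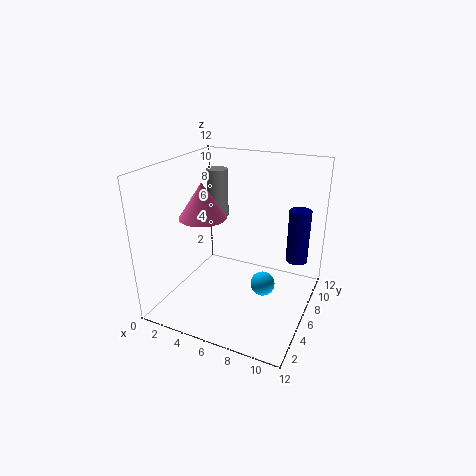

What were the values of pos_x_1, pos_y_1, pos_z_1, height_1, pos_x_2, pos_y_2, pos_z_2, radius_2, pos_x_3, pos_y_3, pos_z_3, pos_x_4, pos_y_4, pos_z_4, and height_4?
pos_x_1 = 10, pos_y_1 = 10.5, pos_z_1 = 2.5, height_1 = 5, pos_x_2 = 3, pos_y_2 = 5.5, pos_z_2 = 7.5, radius_2 = 2, pos_x_3 = 8.5, pos_y_3 = 5.5, pos_z_3 = 2.5, pos_x_4 = 2, pos_y_4 = 10, pos_z_4 = 6, height_4 = 4.5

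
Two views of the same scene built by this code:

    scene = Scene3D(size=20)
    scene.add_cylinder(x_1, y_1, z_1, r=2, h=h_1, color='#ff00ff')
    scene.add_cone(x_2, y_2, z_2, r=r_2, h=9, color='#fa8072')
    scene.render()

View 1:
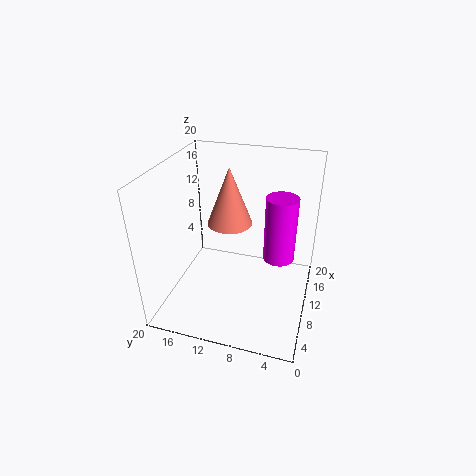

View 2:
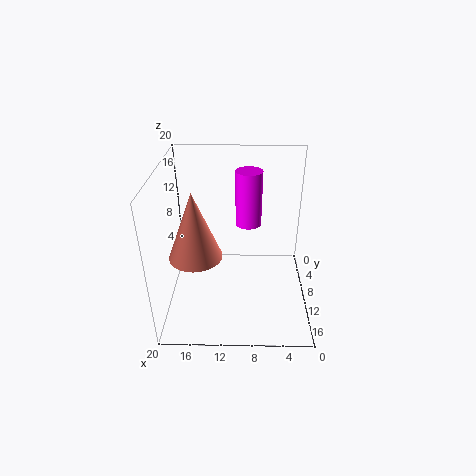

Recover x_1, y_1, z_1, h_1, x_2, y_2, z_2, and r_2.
x_1 = 8.5; y_1 = 4; z_1 = 9; h_1 = 8.5; x_2 = 15.5; y_2 = 13; z_2 = 9; r_2 = 3.5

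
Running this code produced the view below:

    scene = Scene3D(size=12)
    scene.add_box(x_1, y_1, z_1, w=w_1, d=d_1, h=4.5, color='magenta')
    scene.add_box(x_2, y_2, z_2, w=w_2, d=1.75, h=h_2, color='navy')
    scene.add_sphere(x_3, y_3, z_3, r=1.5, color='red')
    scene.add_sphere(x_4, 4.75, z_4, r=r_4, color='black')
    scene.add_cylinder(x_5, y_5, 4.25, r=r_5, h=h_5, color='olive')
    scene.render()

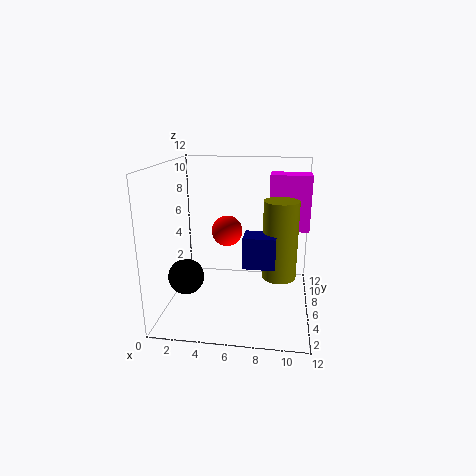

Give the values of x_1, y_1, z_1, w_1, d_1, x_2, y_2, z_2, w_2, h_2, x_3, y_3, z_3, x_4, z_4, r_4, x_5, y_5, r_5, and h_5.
x_1 = 8.5, y_1 = 6, z_1 = 6.75, w_1 = 3.25, d_1 = 2, x_2 = 7, y_2 = 1.25, z_2 = 5.5, w_2 = 2.25, h_2 = 2.25, x_3 = 4.25, y_3 = 10.5, z_3 = 5, x_4 = 1.75, z_4 = 2.75, r_4 = 1.5, x_5 = 9.5, y_5 = 3, r_5 = 1.25, h_5 = 5.75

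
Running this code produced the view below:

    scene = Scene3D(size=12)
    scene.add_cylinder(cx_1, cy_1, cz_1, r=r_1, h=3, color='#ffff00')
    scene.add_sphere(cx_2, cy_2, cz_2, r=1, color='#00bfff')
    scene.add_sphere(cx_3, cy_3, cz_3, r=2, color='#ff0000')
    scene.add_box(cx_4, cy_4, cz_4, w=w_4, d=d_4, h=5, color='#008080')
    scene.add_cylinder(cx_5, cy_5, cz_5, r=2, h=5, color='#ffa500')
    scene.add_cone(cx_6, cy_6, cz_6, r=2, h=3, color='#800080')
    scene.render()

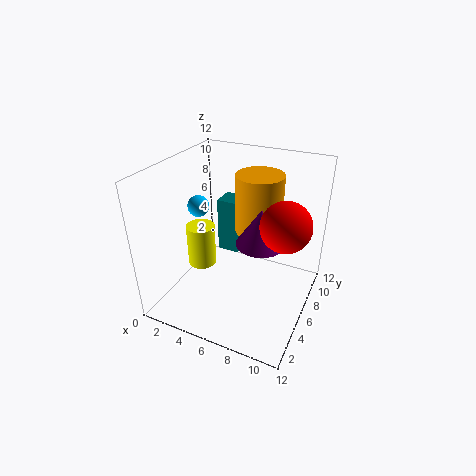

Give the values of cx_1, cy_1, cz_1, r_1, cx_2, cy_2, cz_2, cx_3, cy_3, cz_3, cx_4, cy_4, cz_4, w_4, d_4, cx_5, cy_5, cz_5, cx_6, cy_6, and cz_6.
cx_1 = 5, cy_1 = 2, cz_1 = 6, r_1 = 1, cx_2 = 1, cy_2 = 8, cz_2 = 7, cx_3 = 10, cy_3 = 6, cz_3 = 8, cx_4 = 3, cy_4 = 8, cz_4 = 3, w_4 = 2, d_4 = 2, cx_5 = 7, cy_5 = 8, cz_5 = 6, cx_6 = 8, cy_6 = 6, cz_6 = 6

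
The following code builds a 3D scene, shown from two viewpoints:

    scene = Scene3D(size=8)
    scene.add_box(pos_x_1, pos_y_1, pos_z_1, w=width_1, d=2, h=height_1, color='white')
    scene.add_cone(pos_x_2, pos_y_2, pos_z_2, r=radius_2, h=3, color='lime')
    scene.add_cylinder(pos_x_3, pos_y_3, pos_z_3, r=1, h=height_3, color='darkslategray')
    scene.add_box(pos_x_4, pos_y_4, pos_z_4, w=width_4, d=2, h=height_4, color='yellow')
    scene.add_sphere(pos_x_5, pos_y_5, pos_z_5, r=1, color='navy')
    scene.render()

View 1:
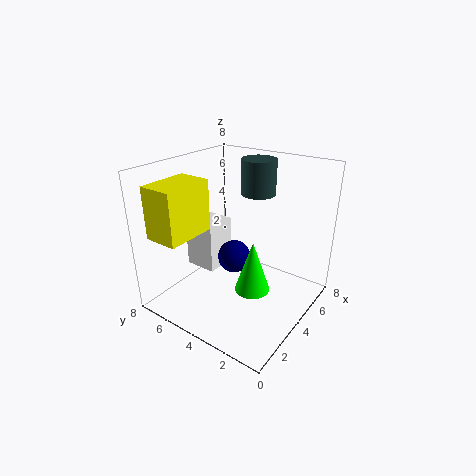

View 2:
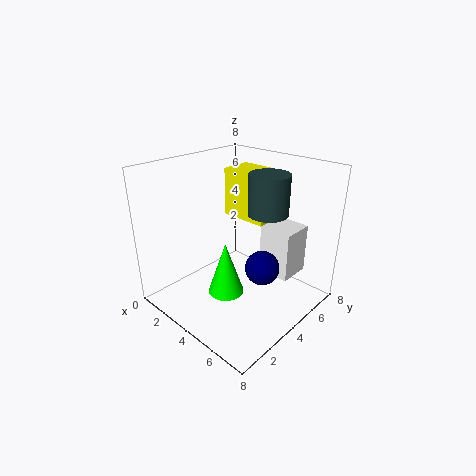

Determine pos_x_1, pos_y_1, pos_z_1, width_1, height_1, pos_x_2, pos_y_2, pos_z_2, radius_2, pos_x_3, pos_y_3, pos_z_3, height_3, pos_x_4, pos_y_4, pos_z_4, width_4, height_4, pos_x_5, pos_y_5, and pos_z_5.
pos_x_1 = 4; pos_y_1 = 6; pos_z_1 = 1; width_1 = 2; height_1 = 3; pos_x_2 = 4; pos_y_2 = 3; pos_z_2 = 1; radius_2 = 1; pos_x_3 = 6; pos_y_3 = 4; pos_z_3 = 6; height_3 = 2; pos_x_4 = 1; pos_y_4 = 6; pos_z_4 = 4; width_4 = 3; height_4 = 3; pos_x_5 = 5; pos_y_5 = 5; pos_z_5 = 2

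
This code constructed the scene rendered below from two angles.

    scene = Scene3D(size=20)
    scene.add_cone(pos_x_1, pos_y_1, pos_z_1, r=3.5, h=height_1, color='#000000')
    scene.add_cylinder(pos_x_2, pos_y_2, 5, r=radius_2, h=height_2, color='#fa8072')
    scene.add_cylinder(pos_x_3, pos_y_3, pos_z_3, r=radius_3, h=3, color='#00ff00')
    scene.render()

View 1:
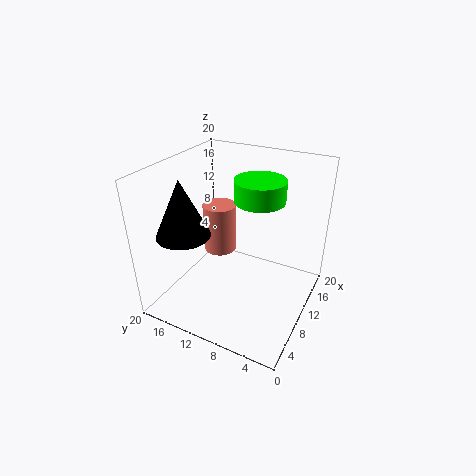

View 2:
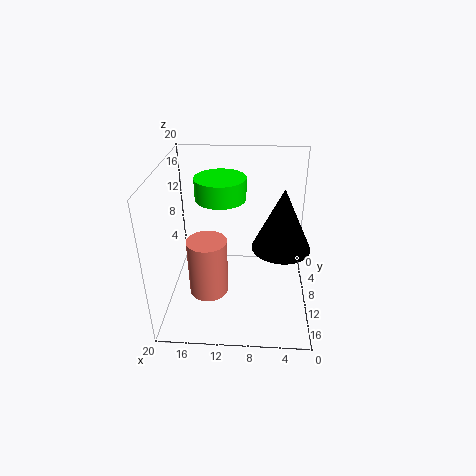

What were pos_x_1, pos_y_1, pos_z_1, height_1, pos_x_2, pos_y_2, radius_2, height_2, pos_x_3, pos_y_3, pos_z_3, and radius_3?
pos_x_1 = 4.5, pos_y_1 = 15, pos_z_1 = 12, height_1 = 7.5, pos_x_2 = 13.5, pos_y_2 = 15, radius_2 = 2.5, height_2 = 7.5, pos_x_3 = 12.5, pos_y_3 = 8, pos_z_3 = 15, radius_3 = 3.5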